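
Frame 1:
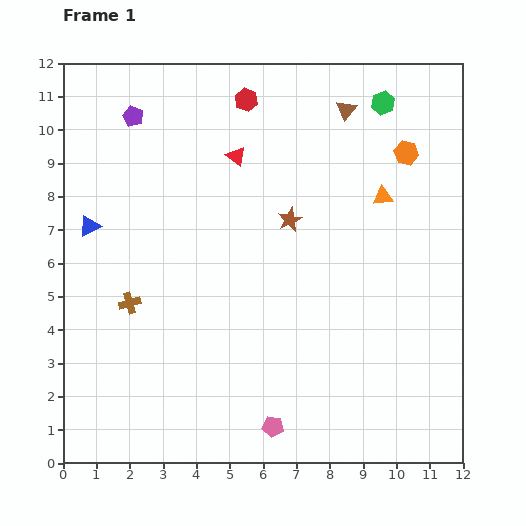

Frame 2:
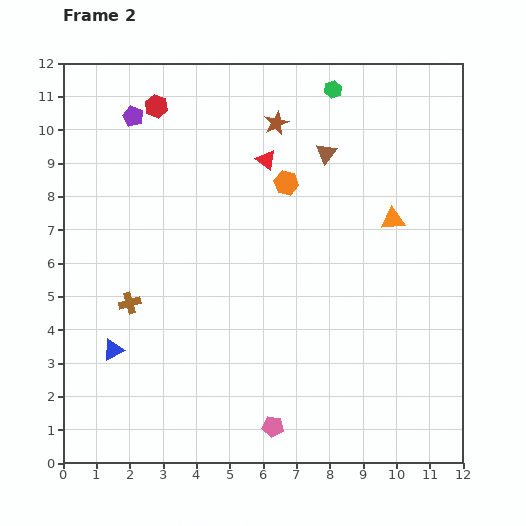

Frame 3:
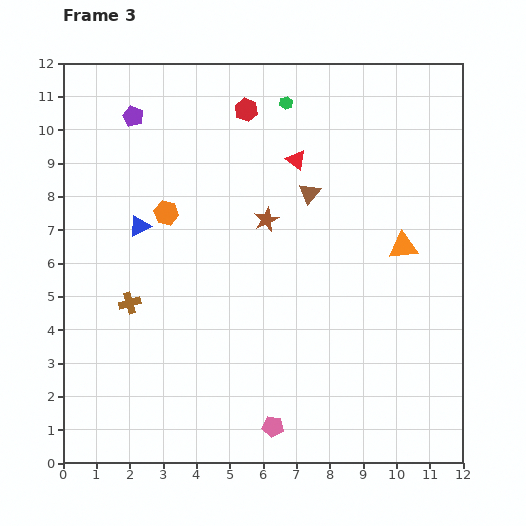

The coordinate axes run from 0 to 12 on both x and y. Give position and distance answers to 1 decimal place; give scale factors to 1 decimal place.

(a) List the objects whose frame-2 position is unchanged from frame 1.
the brown cross, the purple pentagon, the pink pentagon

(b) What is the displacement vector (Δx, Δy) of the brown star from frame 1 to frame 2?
(-0.4, 2.9)

The brown star was at (6.8, 7.3) in frame 1 and (6.4, 10.2) in frame 2.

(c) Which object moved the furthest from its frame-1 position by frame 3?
the orange hexagon

(moved 7.4; next 2.9)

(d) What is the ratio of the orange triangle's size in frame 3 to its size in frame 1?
1.4×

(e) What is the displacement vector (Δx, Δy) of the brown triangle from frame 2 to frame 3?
(-0.5, -1.2)

The brown triangle was at (7.9, 9.3) in frame 2 and (7.4, 8.1) in frame 3.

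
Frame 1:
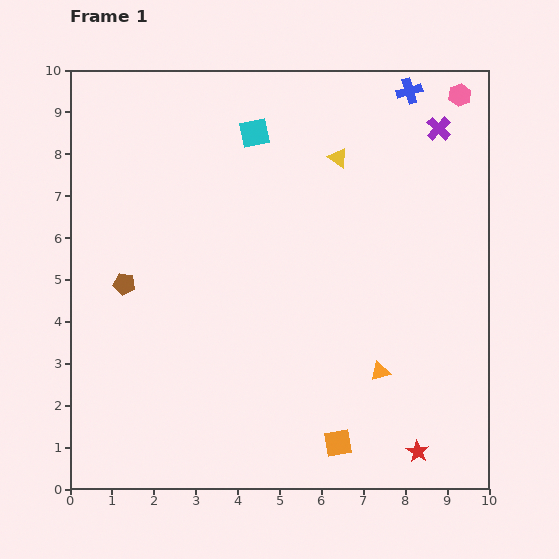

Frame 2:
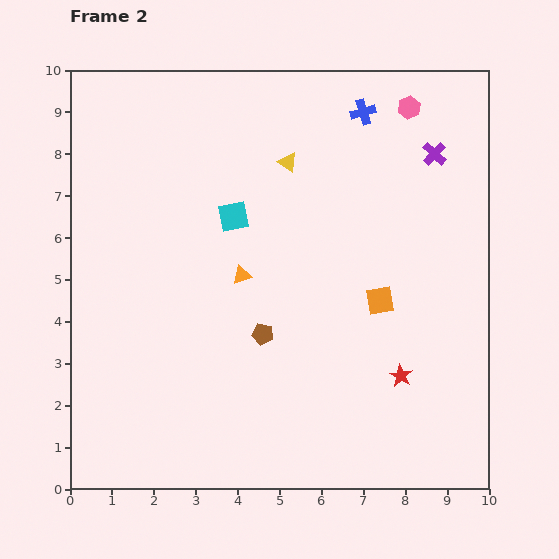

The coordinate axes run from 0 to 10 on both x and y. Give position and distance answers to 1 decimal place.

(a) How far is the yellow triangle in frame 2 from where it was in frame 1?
1.2

The yellow triangle moved from (6.4, 7.9) to (5.2, 7.8), a distance of √(1.2² + 0.1²) ≈ 1.2.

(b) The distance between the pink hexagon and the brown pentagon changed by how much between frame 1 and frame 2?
-2.8

Distance in frame 1: 9.2. Distance in frame 2: 6.4.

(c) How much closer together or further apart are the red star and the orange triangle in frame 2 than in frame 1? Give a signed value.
+2.4

Distance in frame 1: 2.1. Distance in frame 2: 4.5.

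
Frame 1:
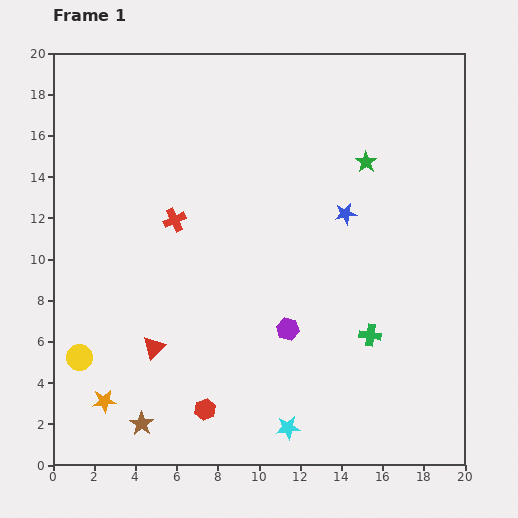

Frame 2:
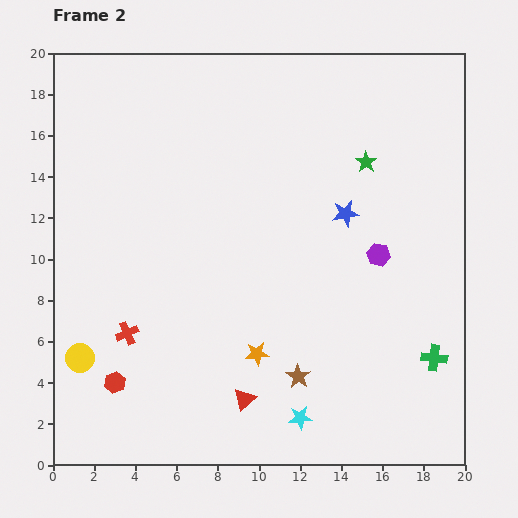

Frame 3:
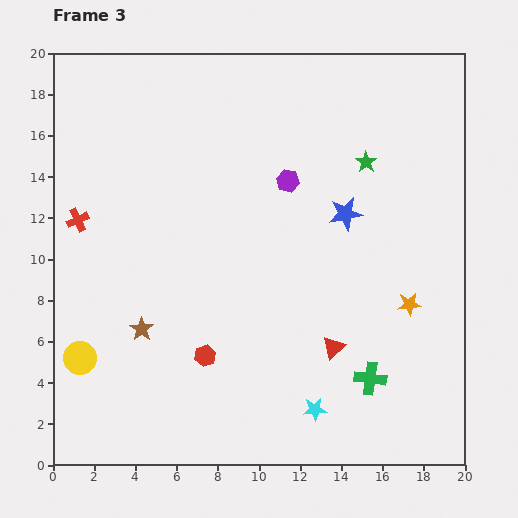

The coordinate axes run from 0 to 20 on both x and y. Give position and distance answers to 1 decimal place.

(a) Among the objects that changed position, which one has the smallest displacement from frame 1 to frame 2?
the cyan star

(moved 0.8)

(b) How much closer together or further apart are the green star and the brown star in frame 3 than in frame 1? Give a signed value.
-3.1

Distance in frame 1: 16.7. Distance in frame 3: 13.6.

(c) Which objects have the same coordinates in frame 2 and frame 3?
the blue star, the yellow circle, the green star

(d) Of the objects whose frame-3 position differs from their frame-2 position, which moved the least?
the cyan star

(moved 0.8)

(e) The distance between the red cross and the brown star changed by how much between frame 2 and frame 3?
-2.5

Distance in frame 2: 8.6. Distance in frame 3: 6.1.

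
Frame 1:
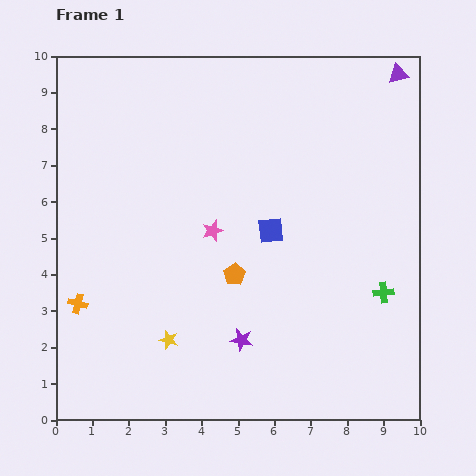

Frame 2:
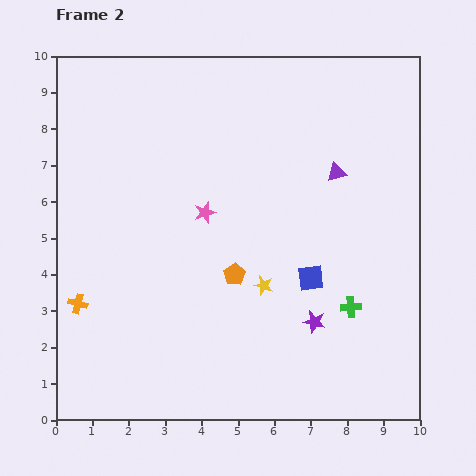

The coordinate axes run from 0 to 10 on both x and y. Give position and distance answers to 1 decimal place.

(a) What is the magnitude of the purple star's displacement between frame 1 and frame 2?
2.1

The purple star moved from (5.1, 2.2) to (7.1, 2.7), a distance of √(2.0² + 0.5²) ≈ 2.1.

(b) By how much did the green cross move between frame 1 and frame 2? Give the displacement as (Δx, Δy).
(-0.9, -0.4)

The green cross was at (9.0, 3.5) in frame 1 and (8.1, 3.1) in frame 2.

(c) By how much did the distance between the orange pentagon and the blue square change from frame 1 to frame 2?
+0.5

Distance in frame 1: 1.6. Distance in frame 2: 2.1.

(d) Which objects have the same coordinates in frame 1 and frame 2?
the orange pentagon, the orange cross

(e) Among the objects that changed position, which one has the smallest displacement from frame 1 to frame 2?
the pink star

(moved 0.5)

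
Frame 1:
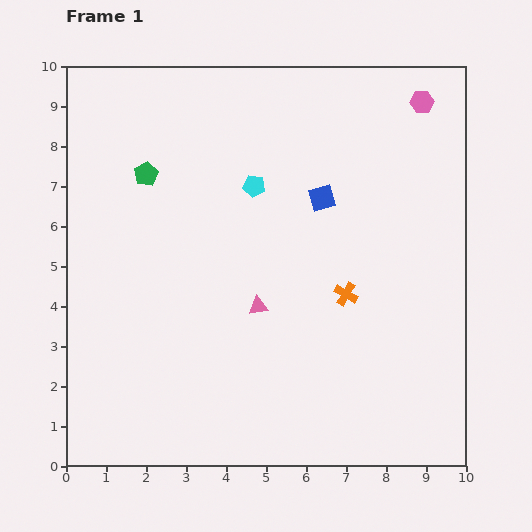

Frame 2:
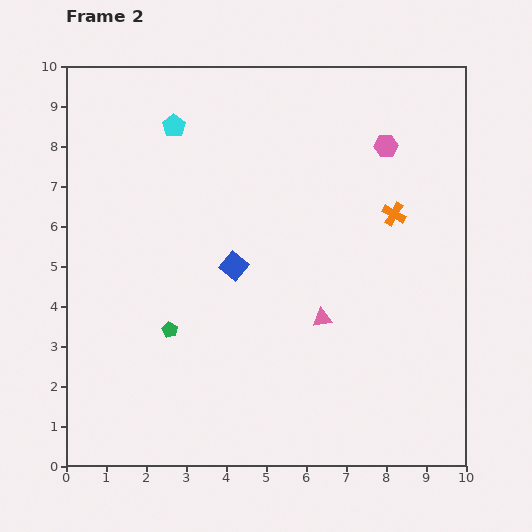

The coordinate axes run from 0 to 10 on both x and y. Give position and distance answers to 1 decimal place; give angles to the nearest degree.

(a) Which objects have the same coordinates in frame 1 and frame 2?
none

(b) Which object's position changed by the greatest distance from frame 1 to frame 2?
the green pentagon

(moved 3.9; next 2.8)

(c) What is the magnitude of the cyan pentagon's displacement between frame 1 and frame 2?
2.5

The cyan pentagon moved from (4.7, 7.0) to (2.7, 8.5), a distance of √(2.0² + 1.5²) ≈ 2.5.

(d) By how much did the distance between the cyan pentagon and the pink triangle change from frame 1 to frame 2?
+3.1

Distance in frame 1: 3.0. Distance in frame 2: 6.1.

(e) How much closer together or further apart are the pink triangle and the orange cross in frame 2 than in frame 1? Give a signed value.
+1.0

Distance in frame 1: 2.2. Distance in frame 2: 3.2.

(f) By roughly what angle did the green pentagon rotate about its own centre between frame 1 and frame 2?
15° counter-clockwise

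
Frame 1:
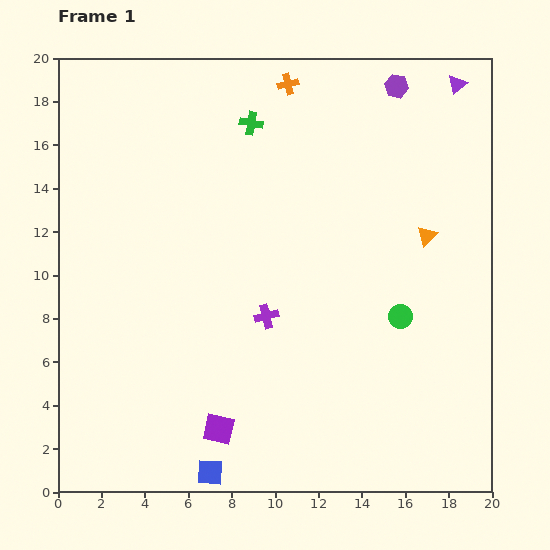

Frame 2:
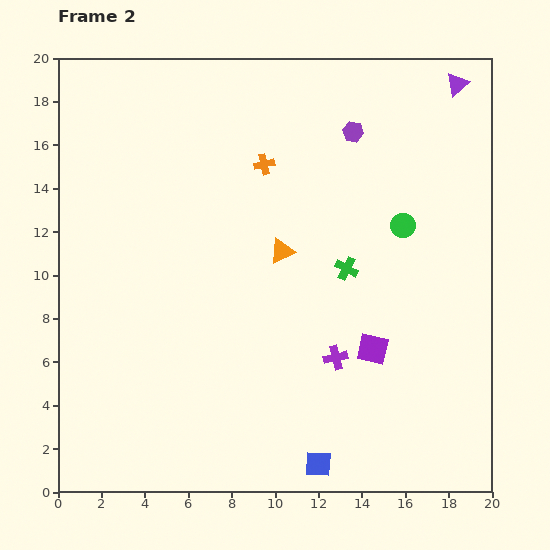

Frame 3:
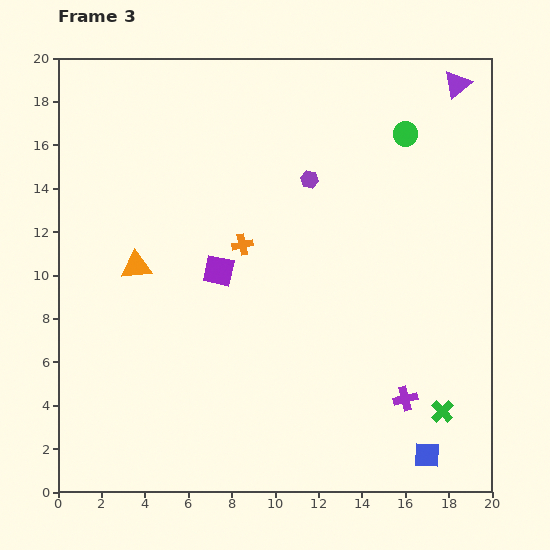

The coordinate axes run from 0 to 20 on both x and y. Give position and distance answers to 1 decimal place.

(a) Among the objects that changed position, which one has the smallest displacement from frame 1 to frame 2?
the purple hexagon

(moved 2.9)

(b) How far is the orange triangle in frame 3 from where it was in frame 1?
13.5

The orange triangle moved from (17.0, 11.8) to (3.6, 10.4), a distance of √(13.4² + 1.4²) ≈ 13.5.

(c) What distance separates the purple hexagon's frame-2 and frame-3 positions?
3.0

The purple hexagon moved from (13.6, 16.6) to (11.6, 14.4), a distance of √(2.0² + 2.2²) ≈ 3.0.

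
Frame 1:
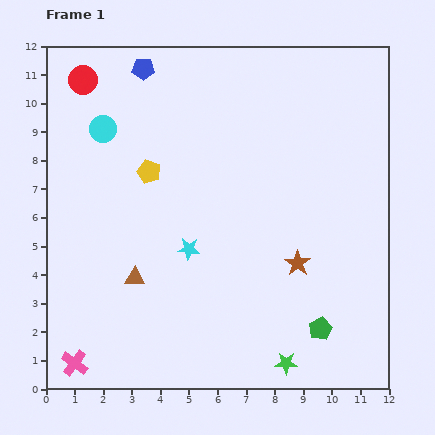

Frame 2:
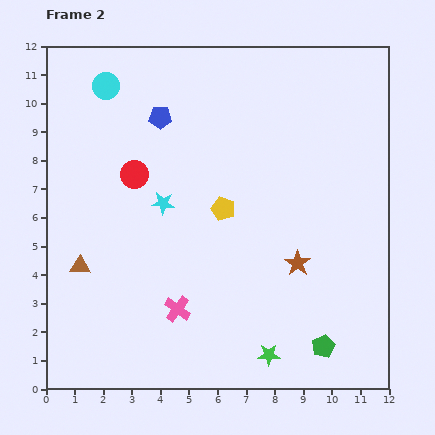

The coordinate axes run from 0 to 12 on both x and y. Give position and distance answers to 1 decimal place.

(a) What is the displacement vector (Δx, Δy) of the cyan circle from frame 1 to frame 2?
(0.1, 1.5)

The cyan circle was at (2.0, 9.1) in frame 1 and (2.1, 10.6) in frame 2.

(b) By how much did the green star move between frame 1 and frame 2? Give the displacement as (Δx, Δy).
(-0.6, 0.3)

The green star was at (8.4, 0.9) in frame 1 and (7.8, 1.2) in frame 2.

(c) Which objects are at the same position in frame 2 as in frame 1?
the brown star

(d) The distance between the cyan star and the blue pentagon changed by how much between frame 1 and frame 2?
-3.5

Distance in frame 1: 6.5. Distance in frame 2: 3.0.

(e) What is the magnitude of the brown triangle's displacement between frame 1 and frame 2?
1.9

The brown triangle moved from (3.1, 3.9) to (1.2, 4.3), a distance of √(1.9² + 0.4²) ≈ 1.9.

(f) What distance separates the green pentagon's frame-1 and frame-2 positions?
0.6

The green pentagon moved from (9.6, 2.1) to (9.7, 1.5), a distance of √(0.1² + 0.6²) ≈ 0.6.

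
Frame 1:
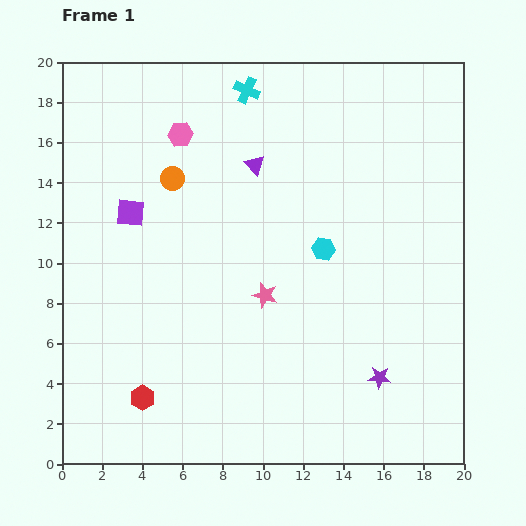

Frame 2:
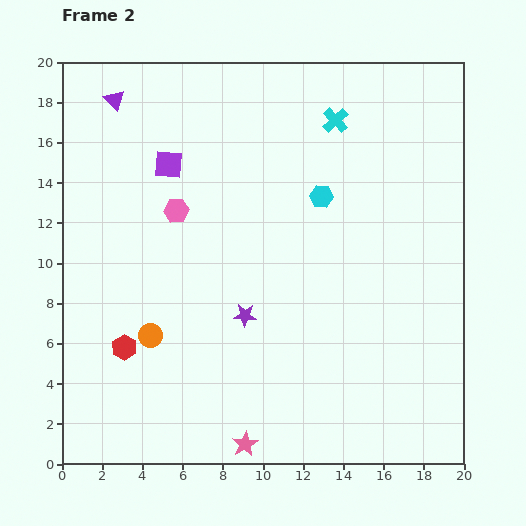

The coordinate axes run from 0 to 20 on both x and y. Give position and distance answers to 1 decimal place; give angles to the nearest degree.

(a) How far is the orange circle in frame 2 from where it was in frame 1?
7.9

The orange circle moved from (5.5, 14.2) to (4.4, 6.4), a distance of √(1.1² + 7.8²) ≈ 7.9.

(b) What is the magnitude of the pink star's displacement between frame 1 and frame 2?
7.5

The pink star moved from (10.1, 8.4) to (9.1, 1.0), a distance of √(1.0² + 7.4²) ≈ 7.5.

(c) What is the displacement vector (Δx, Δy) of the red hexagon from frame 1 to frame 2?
(-0.9, 2.5)

The red hexagon was at (4.0, 3.3) in frame 1 and (3.1, 5.8) in frame 2.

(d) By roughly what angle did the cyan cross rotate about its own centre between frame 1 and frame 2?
23° clockwise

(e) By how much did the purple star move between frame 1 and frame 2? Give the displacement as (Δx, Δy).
(-6.7, 3.1)

The purple star was at (15.8, 4.3) in frame 1 and (9.1, 7.4) in frame 2.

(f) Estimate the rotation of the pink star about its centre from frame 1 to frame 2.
26° clockwise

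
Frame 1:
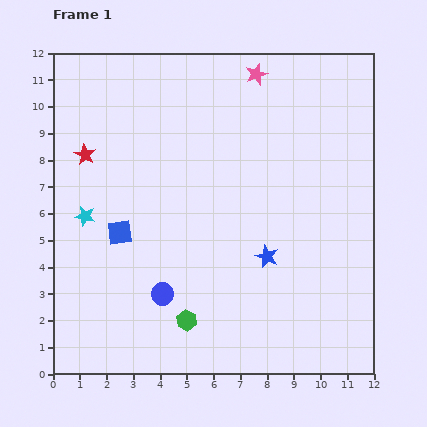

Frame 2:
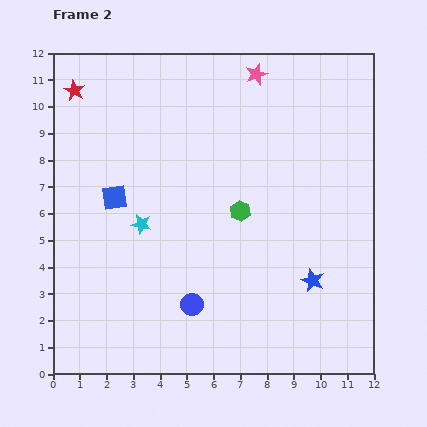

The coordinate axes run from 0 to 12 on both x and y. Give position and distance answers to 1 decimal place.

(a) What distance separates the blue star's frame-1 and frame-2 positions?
1.9

The blue star moved from (8.0, 4.4) to (9.7, 3.5), a distance of √(1.7² + 0.9²) ≈ 1.9.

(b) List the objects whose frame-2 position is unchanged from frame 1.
the pink star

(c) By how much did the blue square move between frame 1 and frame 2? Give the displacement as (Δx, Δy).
(-0.2, 1.3)

The blue square was at (2.5, 5.3) in frame 1 and (2.3, 6.6) in frame 2.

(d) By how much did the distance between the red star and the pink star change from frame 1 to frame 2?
-0.3

Distance in frame 1: 7.1. Distance in frame 2: 6.8.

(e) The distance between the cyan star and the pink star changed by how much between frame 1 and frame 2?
-1.2

Distance in frame 1: 8.3. Distance in frame 2: 7.1.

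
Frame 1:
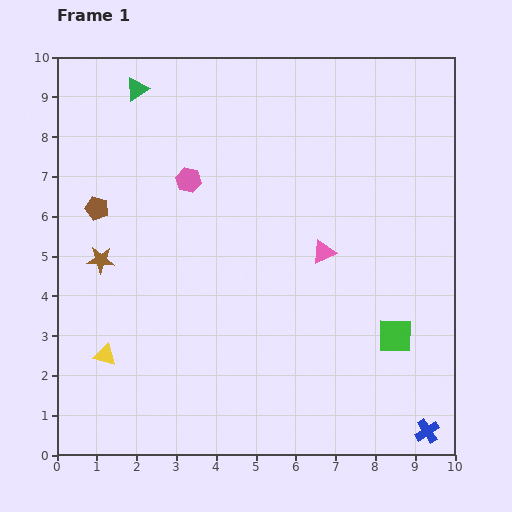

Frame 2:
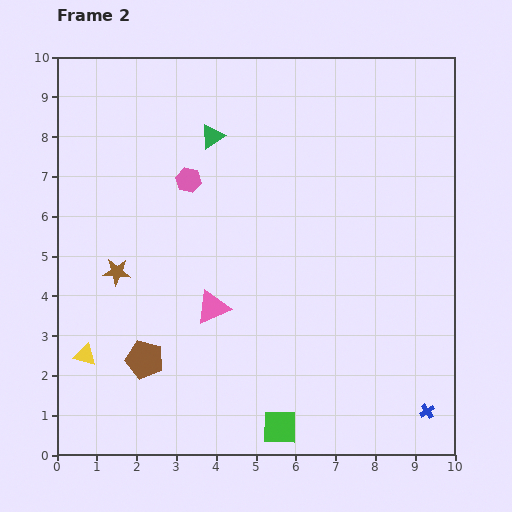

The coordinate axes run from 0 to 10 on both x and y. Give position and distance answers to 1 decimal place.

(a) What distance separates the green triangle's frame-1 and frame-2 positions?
2.2

The green triangle moved from (2.0, 9.2) to (3.9, 8.0), a distance of √(1.9² + 1.2²) ≈ 2.2.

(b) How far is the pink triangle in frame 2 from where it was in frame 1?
3.1

The pink triangle moved from (6.7, 5.1) to (3.9, 3.7), a distance of √(2.8² + 1.4²) ≈ 3.1.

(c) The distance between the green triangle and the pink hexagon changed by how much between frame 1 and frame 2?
-1.3

Distance in frame 1: 2.6. Distance in frame 2: 1.3.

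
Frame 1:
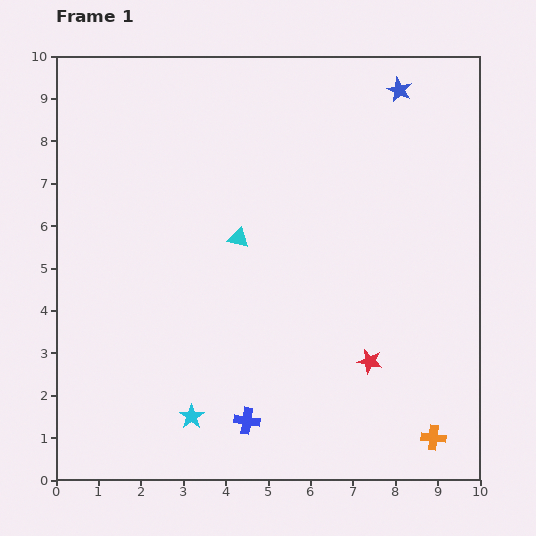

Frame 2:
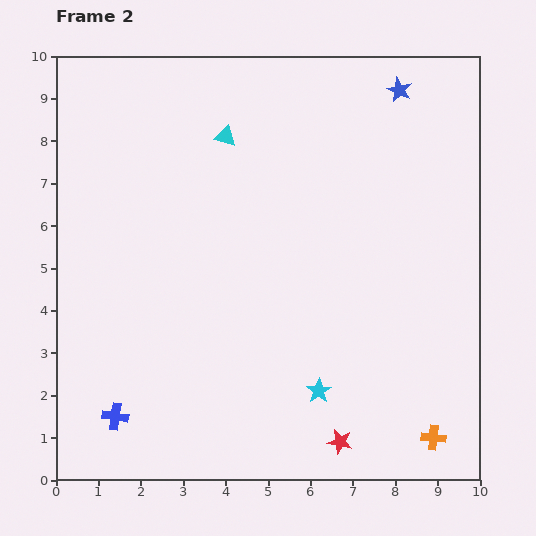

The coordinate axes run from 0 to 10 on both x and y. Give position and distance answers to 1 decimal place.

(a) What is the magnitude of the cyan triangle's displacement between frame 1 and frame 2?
2.4

The cyan triangle moved from (4.3, 5.7) to (4.0, 8.1), a distance of √(0.3² + 2.4²) ≈ 2.4.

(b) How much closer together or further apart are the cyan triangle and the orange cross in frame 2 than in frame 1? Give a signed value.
+2.0

Distance in frame 1: 6.6. Distance in frame 2: 8.6.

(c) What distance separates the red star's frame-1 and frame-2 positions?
2.0

The red star moved from (7.4, 2.8) to (6.7, 0.9), a distance of √(0.7² + 1.9²) ≈ 2.0.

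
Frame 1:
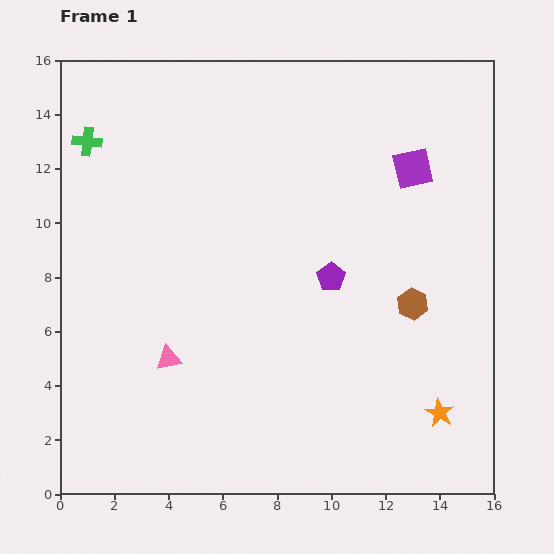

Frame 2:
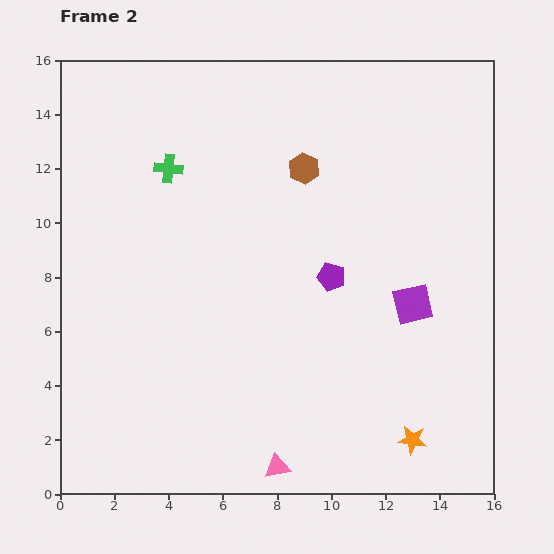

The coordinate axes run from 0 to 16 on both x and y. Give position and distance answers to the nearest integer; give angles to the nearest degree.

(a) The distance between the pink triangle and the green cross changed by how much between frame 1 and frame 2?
+3

Distance in frame 1: 9. Distance in frame 2: 12.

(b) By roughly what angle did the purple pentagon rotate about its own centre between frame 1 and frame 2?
22° counter-clockwise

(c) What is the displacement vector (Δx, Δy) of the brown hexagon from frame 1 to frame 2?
(-4, 5)

The brown hexagon was at (13, 7) in frame 1 and (9, 12) in frame 2.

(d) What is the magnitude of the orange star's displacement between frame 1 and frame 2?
1

The orange star moved from (14, 3) to (13, 2), a distance of √(1² + 1²) ≈ 1.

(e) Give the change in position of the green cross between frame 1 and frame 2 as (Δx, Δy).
(3, -1)

The green cross was at (1, 13) in frame 1 and (4, 12) in frame 2.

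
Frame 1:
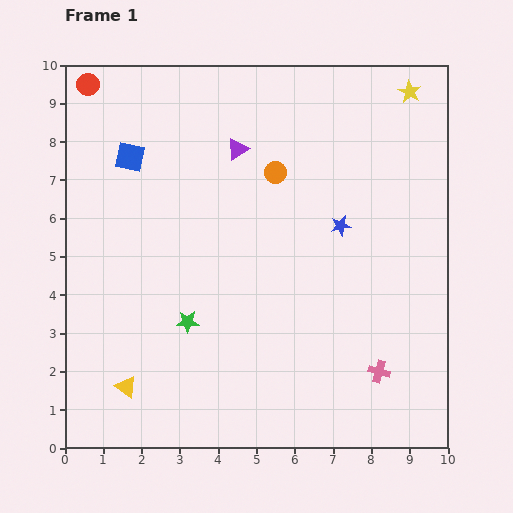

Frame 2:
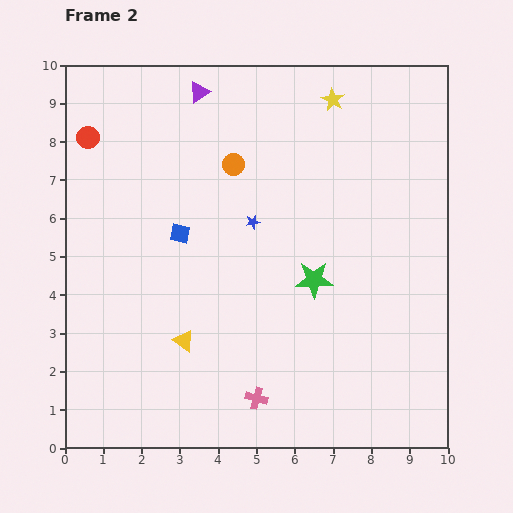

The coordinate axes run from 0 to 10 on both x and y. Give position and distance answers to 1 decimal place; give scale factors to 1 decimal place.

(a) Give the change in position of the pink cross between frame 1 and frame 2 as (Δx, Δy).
(-3.2, -0.7)

The pink cross was at (8.2, 2.0) in frame 1 and (5.0, 1.3) in frame 2.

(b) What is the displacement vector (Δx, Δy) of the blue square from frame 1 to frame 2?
(1.3, -2.0)

The blue square was at (1.7, 7.6) in frame 1 and (3.0, 5.6) in frame 2.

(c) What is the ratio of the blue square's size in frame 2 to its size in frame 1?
0.7×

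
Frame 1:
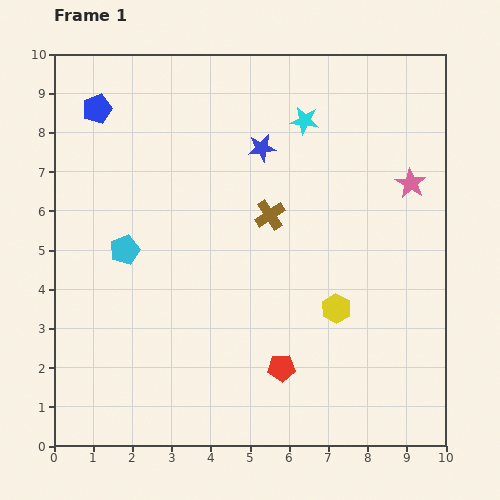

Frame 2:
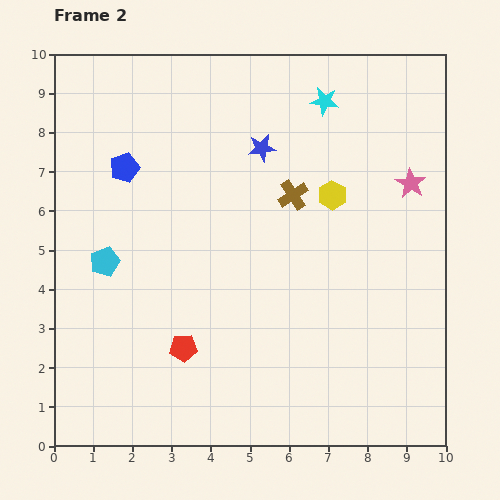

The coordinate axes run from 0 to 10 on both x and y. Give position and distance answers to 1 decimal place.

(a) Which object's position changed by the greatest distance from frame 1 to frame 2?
the yellow hexagon

(moved 2.9; next 2.5)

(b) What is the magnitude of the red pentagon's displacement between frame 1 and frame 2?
2.5

The red pentagon moved from (5.8, 2.0) to (3.3, 2.5), a distance of √(2.5² + 0.5²) ≈ 2.5.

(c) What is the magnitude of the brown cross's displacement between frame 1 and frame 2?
0.8

The brown cross moved from (5.5, 5.9) to (6.1, 6.4), a distance of √(0.6² + 0.5²) ≈ 0.8.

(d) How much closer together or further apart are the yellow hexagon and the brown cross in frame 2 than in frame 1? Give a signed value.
-1.9

Distance in frame 1: 2.9. Distance in frame 2: 1.0.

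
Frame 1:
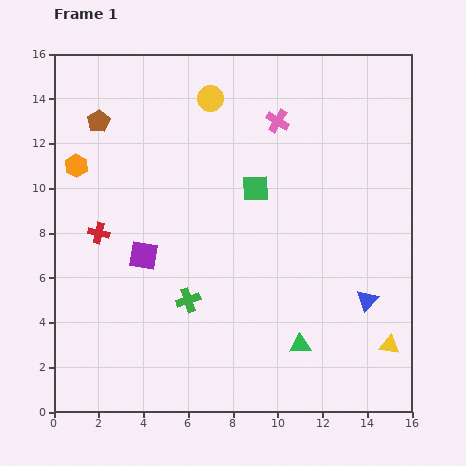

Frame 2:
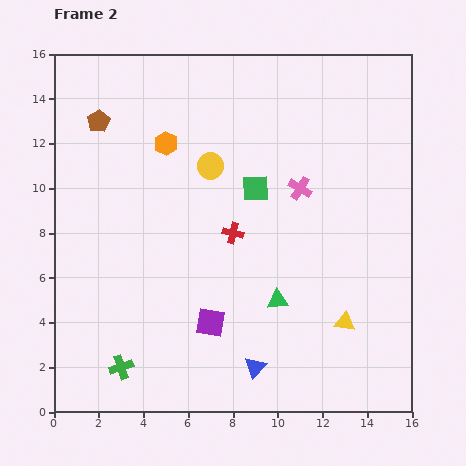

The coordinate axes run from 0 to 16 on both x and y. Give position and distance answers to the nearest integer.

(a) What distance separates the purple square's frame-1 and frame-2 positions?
4

The purple square moved from (4, 7) to (7, 4), a distance of √(3² + 3²) ≈ 4.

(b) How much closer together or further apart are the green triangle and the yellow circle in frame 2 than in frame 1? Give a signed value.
-5

Distance in frame 1: 12. Distance in frame 2: 7.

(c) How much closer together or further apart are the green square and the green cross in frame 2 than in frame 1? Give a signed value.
+4

Distance in frame 1: 6. Distance in frame 2: 10.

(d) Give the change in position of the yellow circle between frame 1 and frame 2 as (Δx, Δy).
(0, -3)

The yellow circle was at (7, 14) in frame 1 and (7, 11) in frame 2.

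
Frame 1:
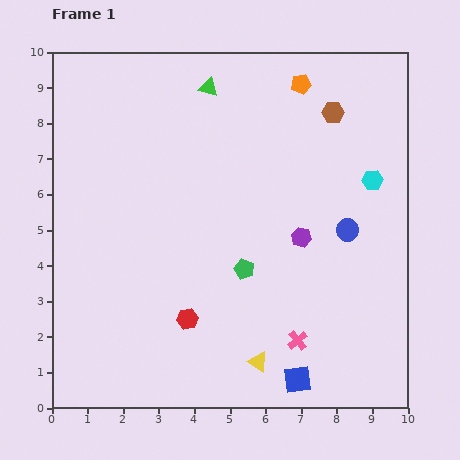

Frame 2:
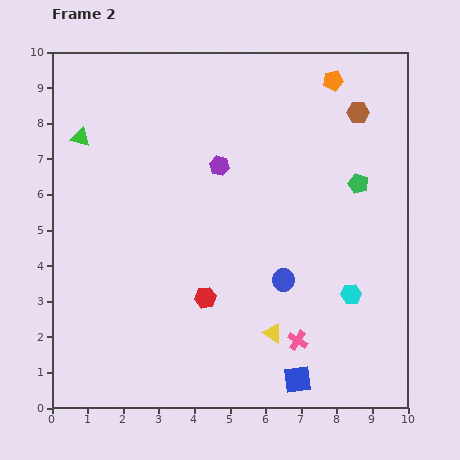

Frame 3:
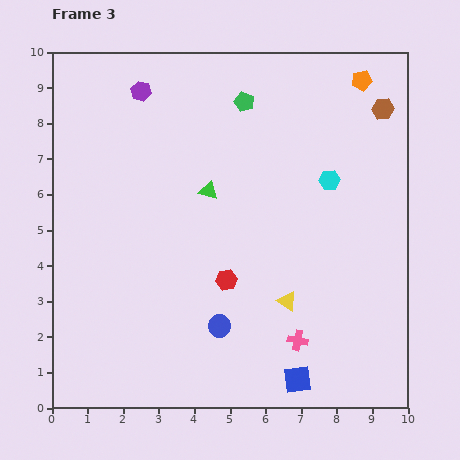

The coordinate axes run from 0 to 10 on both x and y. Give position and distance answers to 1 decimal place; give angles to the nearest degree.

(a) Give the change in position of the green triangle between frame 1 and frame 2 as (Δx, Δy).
(-3.6, -1.4)

The green triangle was at (4.4, 9.0) in frame 1 and (0.8, 7.6) in frame 2.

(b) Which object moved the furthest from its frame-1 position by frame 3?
the purple hexagon

(moved 6.1; next 4.7)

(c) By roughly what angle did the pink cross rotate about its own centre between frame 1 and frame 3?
40° counter-clockwise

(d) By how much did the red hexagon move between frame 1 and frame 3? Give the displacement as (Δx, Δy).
(1.1, 1.1)

The red hexagon was at (3.8, 2.5) in frame 1 and (4.9, 3.6) in frame 3.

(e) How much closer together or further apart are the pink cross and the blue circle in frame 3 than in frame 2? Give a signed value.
+0.5

Distance in frame 2: 1.7. Distance in frame 3: 2.2.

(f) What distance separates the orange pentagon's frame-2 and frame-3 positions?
0.8

The orange pentagon moved from (7.9, 9.2) to (8.7, 9.2), a distance of √(0.8² + 0.0²) ≈ 0.8.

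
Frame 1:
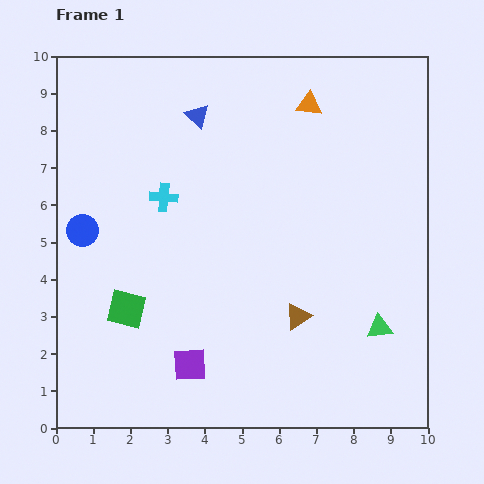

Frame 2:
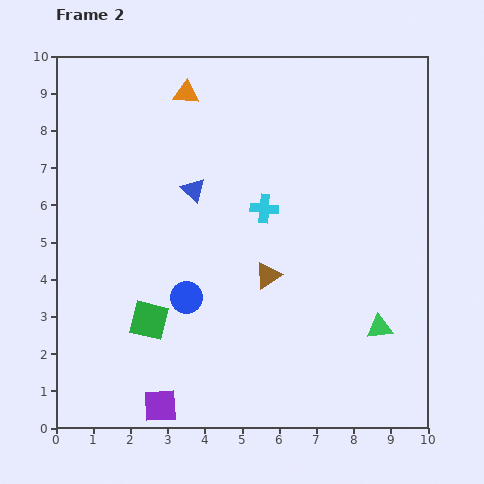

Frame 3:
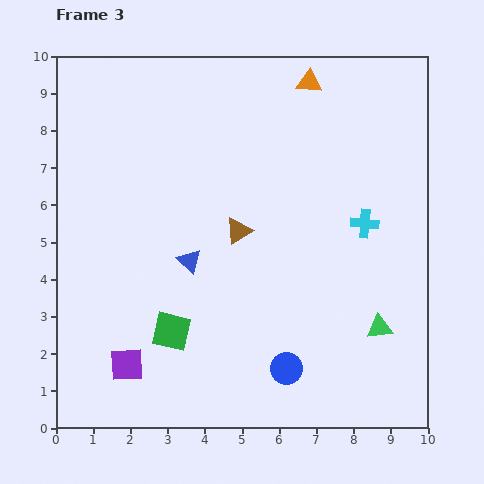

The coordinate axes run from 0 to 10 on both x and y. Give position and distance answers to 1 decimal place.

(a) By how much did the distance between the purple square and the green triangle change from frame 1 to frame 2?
+1.1

Distance in frame 1: 5.2. Distance in frame 2: 6.3.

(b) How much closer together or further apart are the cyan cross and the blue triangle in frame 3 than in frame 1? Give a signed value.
+2.4

Distance in frame 1: 2.4. Distance in frame 3: 4.8.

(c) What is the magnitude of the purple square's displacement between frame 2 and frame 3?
1.4

The purple square moved from (2.8, 0.6) to (1.9, 1.7), a distance of √(0.9² + 1.1²) ≈ 1.4.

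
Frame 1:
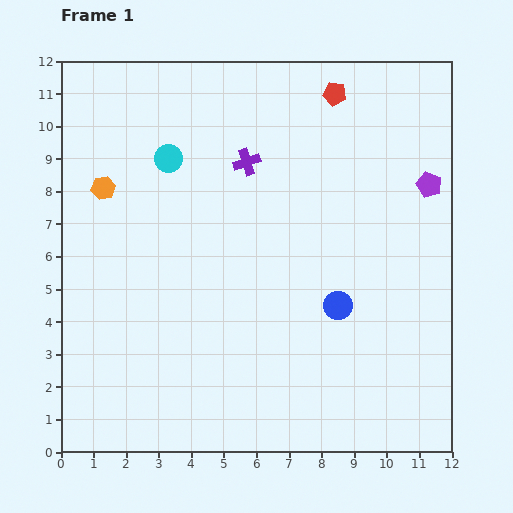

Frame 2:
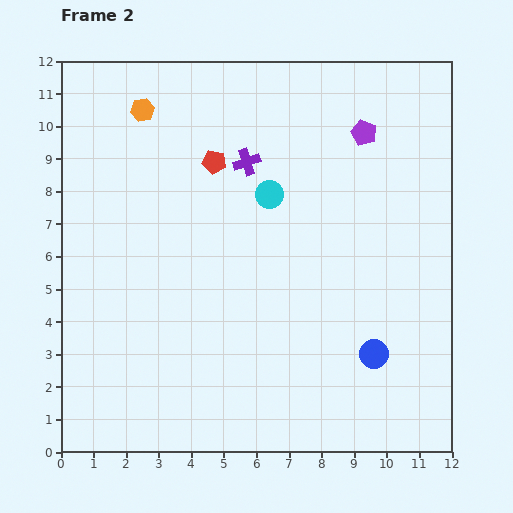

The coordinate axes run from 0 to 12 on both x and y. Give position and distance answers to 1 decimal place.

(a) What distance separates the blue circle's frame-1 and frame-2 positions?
1.9

The blue circle moved from (8.5, 4.5) to (9.6, 3.0), a distance of √(1.1² + 1.5²) ≈ 1.9.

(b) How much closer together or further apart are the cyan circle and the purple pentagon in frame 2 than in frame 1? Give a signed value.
-4.5

Distance in frame 1: 8.0. Distance in frame 2: 3.5.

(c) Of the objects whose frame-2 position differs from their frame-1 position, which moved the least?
the blue circle

(moved 1.9)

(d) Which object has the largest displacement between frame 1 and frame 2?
the red pentagon

(moved 4.3; next 3.3)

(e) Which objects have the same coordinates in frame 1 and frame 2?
the purple cross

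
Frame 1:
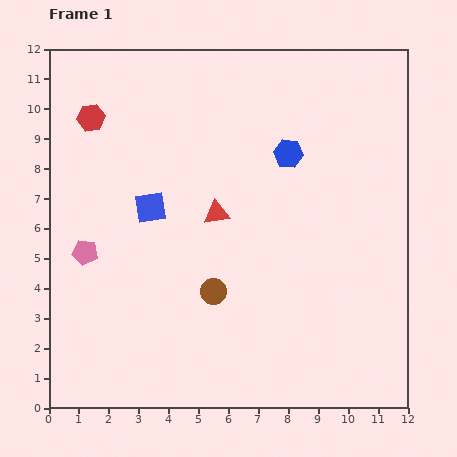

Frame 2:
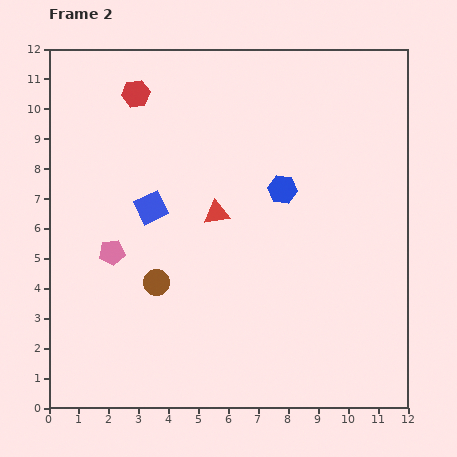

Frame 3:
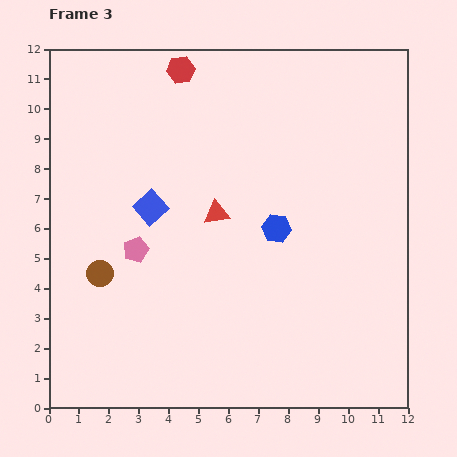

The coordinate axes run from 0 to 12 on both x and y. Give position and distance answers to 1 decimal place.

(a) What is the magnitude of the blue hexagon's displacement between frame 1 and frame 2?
1.2

The blue hexagon moved from (8.0, 8.5) to (7.8, 7.3), a distance of √(0.2² + 1.2²) ≈ 1.2.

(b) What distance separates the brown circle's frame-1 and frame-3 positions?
3.8

The brown circle moved from (5.5, 3.9) to (1.7, 4.5), a distance of √(3.8² + 0.6²) ≈ 3.8.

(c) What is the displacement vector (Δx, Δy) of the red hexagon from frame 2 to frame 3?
(1.5, 0.8)

The red hexagon was at (2.9, 10.5) in frame 2 and (4.4, 11.3) in frame 3.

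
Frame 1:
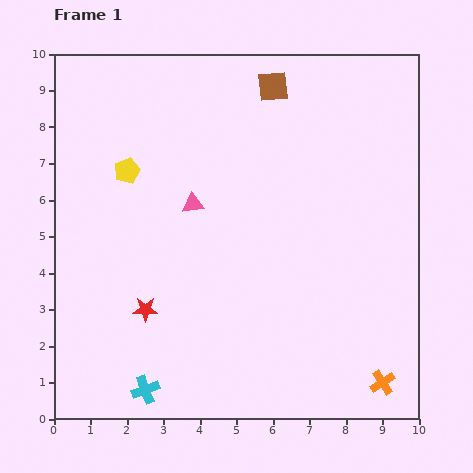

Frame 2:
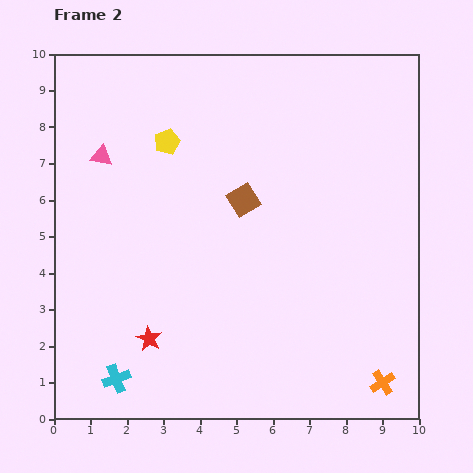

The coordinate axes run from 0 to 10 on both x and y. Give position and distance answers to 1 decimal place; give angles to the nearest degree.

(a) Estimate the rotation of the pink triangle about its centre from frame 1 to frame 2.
16° clockwise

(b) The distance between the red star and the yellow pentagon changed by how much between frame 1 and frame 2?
+1.6

Distance in frame 1: 3.8. Distance in frame 2: 5.4.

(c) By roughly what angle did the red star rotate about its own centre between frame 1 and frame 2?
29° clockwise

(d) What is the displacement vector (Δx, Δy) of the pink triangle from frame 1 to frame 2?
(-2.5, 1.3)

The pink triangle was at (3.8, 5.9) in frame 1 and (1.3, 7.2) in frame 2.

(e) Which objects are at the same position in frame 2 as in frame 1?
the orange cross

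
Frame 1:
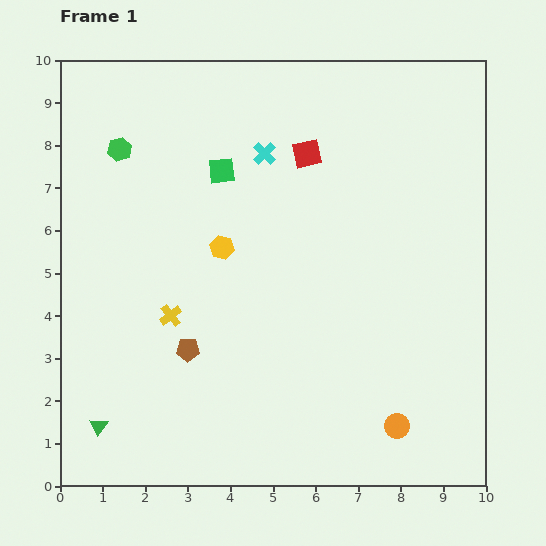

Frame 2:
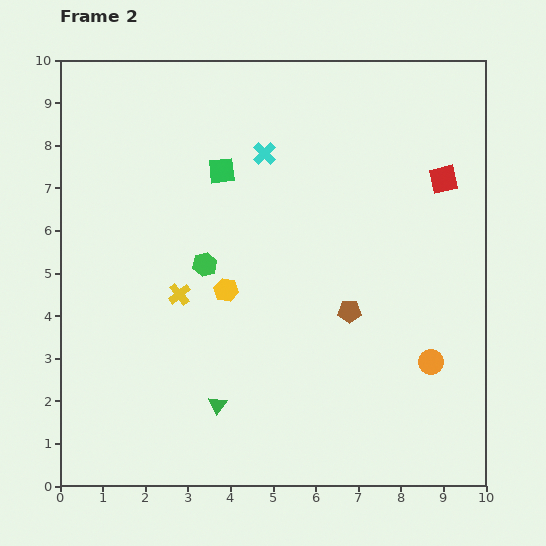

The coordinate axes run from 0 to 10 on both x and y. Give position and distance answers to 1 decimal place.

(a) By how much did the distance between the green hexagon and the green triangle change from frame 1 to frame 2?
-3.2

Distance in frame 1: 6.5. Distance in frame 2: 3.3.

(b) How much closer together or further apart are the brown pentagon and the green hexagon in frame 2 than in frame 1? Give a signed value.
-1.4

Distance in frame 1: 5.0. Distance in frame 2: 3.6.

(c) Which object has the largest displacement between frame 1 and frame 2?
the brown pentagon

(moved 3.9; next 3.4)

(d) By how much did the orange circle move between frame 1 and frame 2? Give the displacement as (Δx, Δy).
(0.8, 1.5)

The orange circle was at (7.9, 1.4) in frame 1 and (8.7, 2.9) in frame 2.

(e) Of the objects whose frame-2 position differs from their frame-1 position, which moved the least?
the yellow cross

(moved 0.5)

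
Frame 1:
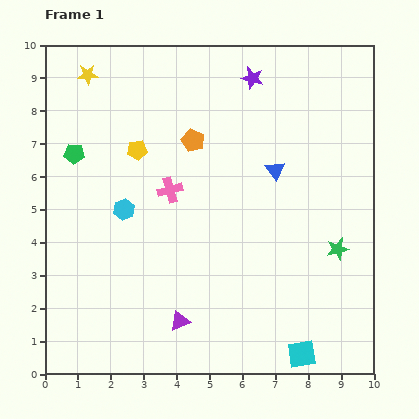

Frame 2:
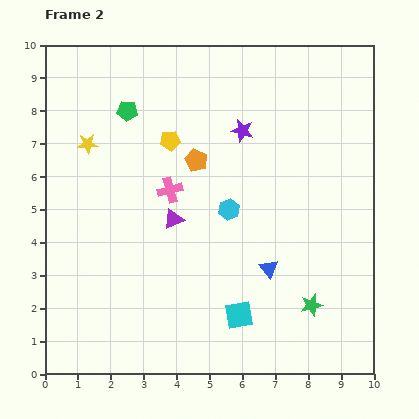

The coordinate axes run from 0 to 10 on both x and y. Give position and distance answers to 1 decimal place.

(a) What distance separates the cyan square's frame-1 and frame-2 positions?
2.2

The cyan square moved from (7.8, 0.6) to (5.9, 1.8), a distance of √(1.9² + 1.2²) ≈ 2.2.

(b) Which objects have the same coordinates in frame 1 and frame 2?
the pink cross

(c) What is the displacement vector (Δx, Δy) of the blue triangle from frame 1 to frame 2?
(-0.2, -3.0)

The blue triangle was at (7.0, 6.2) in frame 1 and (6.8, 3.2) in frame 2.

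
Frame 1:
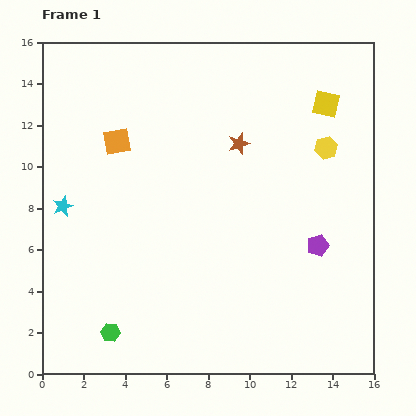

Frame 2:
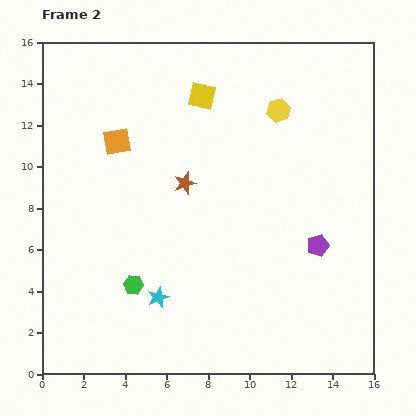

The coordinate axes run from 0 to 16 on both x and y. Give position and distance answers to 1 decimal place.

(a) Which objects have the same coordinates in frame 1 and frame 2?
the orange square, the purple pentagon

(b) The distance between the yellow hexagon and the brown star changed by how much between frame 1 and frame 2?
+1.5

Distance in frame 1: 4.2. Distance in frame 2: 5.7.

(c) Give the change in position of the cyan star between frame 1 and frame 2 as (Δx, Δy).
(4.6, -4.4)

The cyan star was at (1.0, 8.1) in frame 1 and (5.6, 3.7) in frame 2.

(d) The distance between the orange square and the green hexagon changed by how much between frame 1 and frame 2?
-2.3

Distance in frame 1: 9.2. Distance in frame 2: 6.9.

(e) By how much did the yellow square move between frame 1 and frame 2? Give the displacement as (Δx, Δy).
(-6.0, 0.4)

The yellow square was at (13.7, 13.0) in frame 1 and (7.7, 13.4) in frame 2.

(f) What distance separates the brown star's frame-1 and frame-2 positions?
3.2

The brown star moved from (9.5, 11.1) to (6.9, 9.2), a distance of √(2.6² + 1.9²) ≈ 3.2.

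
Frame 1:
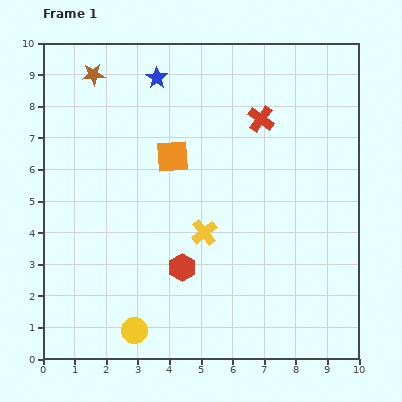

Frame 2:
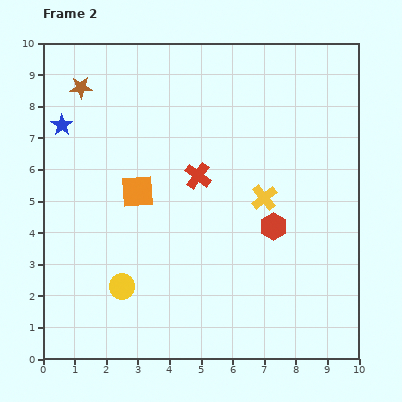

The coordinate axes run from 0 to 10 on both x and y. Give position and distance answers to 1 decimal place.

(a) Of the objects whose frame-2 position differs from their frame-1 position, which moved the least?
the brown star

(moved 0.6)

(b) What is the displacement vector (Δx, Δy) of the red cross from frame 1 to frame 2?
(-2.0, -1.8)

The red cross was at (6.9, 7.6) in frame 1 and (4.9, 5.8) in frame 2.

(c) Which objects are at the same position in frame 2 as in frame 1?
none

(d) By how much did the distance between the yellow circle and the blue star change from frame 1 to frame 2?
-2.6

Distance in frame 1: 8.0. Distance in frame 2: 5.4.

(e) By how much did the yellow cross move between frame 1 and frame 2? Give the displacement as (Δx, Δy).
(1.9, 1.1)

The yellow cross was at (5.1, 4.0) in frame 1 and (7.0, 5.1) in frame 2.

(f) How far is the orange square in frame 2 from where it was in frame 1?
1.6

The orange square moved from (4.1, 6.4) to (3.0, 5.3), a distance of √(1.1² + 1.1²) ≈ 1.6.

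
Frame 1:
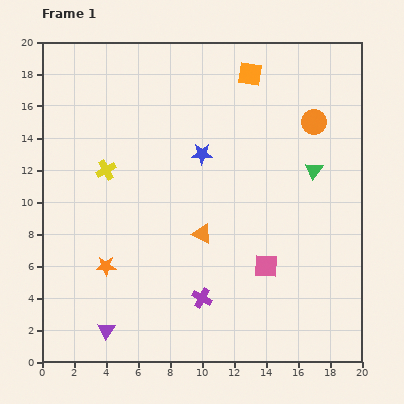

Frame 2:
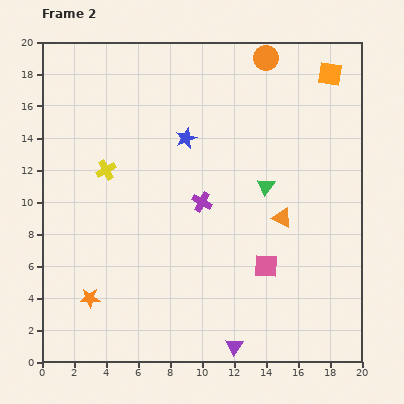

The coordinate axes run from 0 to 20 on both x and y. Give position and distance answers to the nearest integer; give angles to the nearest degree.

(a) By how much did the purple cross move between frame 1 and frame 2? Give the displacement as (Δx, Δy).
(0, 6)

The purple cross was at (10, 4) in frame 1 and (10, 10) in frame 2.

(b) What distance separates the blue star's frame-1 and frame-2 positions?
1

The blue star moved from (10, 13) to (9, 14), a distance of √(1² + 1²) ≈ 1.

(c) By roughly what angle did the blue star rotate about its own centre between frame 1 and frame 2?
22° counter-clockwise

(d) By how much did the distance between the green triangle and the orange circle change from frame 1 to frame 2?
+5

Distance in frame 1: 3. Distance in frame 2: 8.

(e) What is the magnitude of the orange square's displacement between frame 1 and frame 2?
5

The orange square moved from (13, 18) to (18, 18), a distance of √(5² + 0²) ≈ 5.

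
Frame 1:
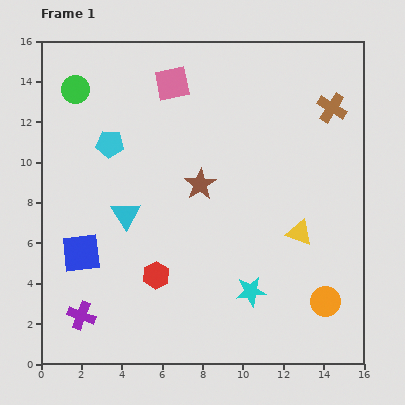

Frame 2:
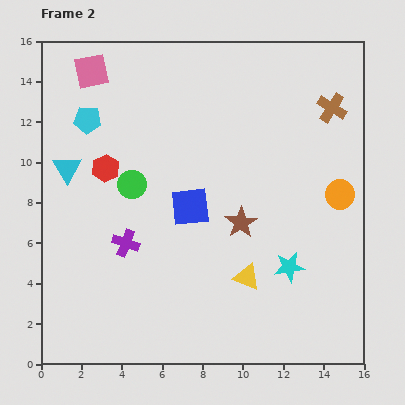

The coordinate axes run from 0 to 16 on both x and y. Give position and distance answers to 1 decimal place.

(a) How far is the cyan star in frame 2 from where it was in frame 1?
2.2

The cyan star moved from (10.4, 3.6) to (12.3, 4.8), a distance of √(1.9² + 1.2²) ≈ 2.2.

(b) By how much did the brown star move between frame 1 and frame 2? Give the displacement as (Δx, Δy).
(2.0, -1.9)

The brown star was at (7.9, 8.9) in frame 1 and (9.9, 7.0) in frame 2.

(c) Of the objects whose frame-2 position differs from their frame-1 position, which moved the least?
the cyan pentagon

(moved 1.6)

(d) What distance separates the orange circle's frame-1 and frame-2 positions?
5.3

The orange circle moved from (14.1, 3.1) to (14.8, 8.4), a distance of √(0.7² + 5.3²) ≈ 5.3.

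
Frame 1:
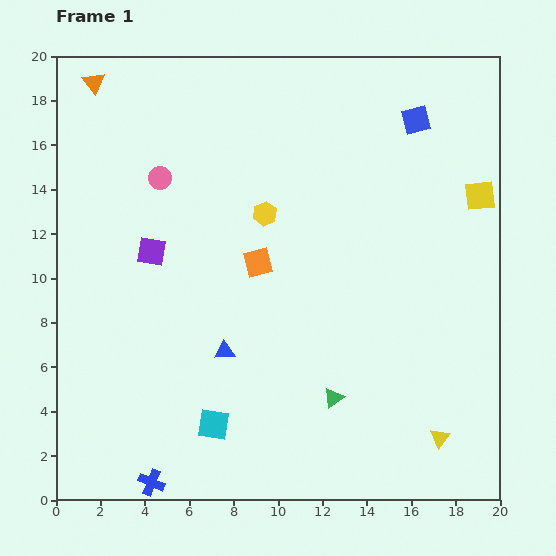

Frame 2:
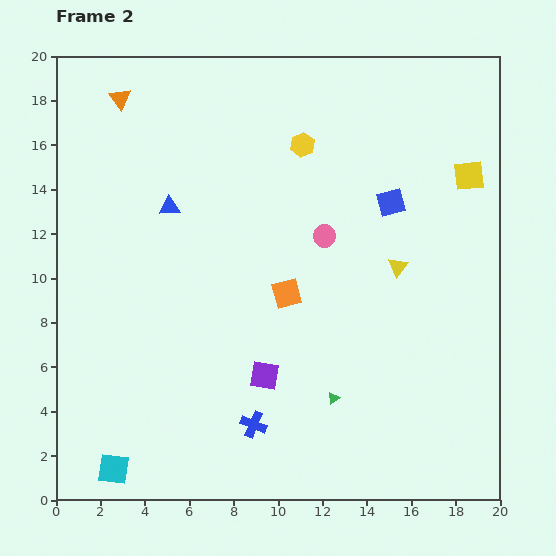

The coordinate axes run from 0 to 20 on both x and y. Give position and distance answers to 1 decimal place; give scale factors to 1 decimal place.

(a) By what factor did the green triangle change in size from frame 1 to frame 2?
0.6×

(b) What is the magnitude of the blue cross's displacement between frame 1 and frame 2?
5.3

The blue cross moved from (4.3, 0.8) to (8.9, 3.4), a distance of √(4.6² + 2.6²) ≈ 5.3.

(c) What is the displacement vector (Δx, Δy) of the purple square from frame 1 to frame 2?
(5.1, -5.6)

The purple square was at (4.3, 11.2) in frame 1 and (9.4, 5.6) in frame 2.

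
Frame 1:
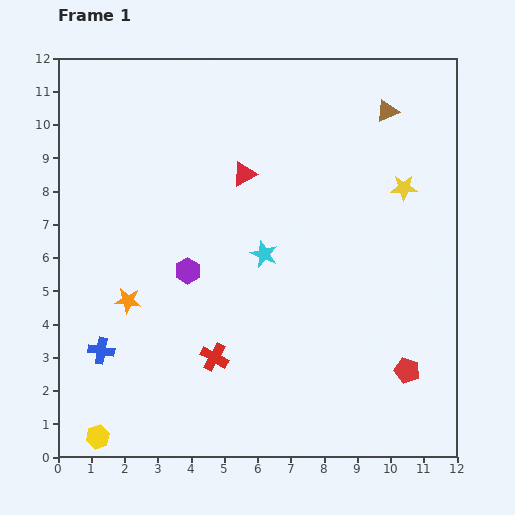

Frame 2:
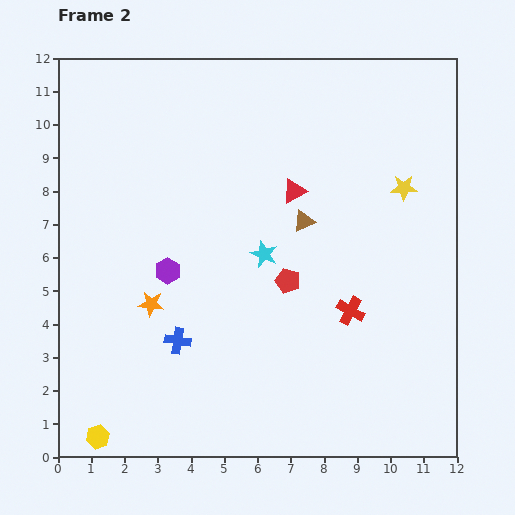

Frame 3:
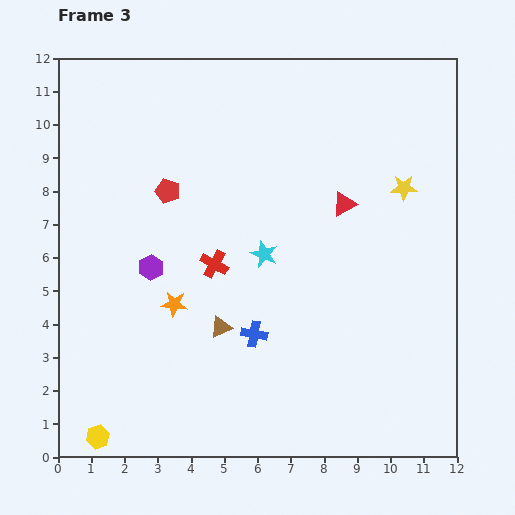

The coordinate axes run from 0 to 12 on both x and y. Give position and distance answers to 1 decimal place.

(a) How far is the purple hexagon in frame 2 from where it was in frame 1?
0.6

The purple hexagon moved from (3.9, 5.6) to (3.3, 5.6), a distance of √(0.6² + 0.0²) ≈ 0.6.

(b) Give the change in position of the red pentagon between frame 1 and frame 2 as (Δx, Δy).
(-3.6, 2.7)

The red pentagon was at (10.5, 2.6) in frame 1 and (6.9, 5.3) in frame 2.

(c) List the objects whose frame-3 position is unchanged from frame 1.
the yellow star, the cyan star, the yellow hexagon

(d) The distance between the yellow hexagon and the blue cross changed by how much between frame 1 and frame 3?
+3.0

Distance in frame 1: 2.6. Distance in frame 3: 5.6.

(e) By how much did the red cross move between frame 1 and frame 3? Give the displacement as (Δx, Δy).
(0.0, 2.8)

The red cross was at (4.7, 3.0) in frame 1 and (4.7, 5.8) in frame 3.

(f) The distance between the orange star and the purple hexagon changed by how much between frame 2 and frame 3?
+0.2

Distance in frame 2: 1.1. Distance in frame 3: 1.3.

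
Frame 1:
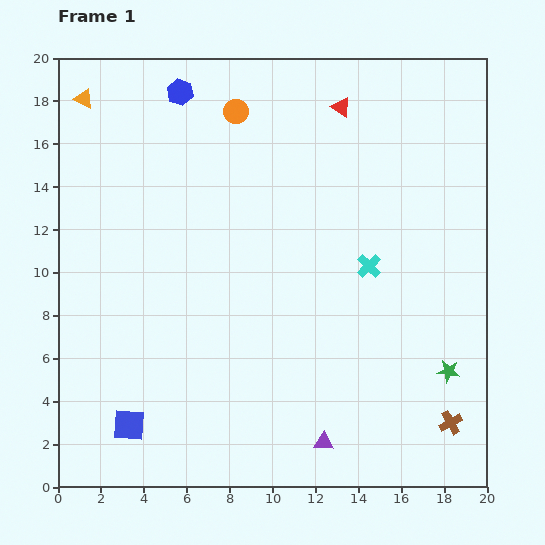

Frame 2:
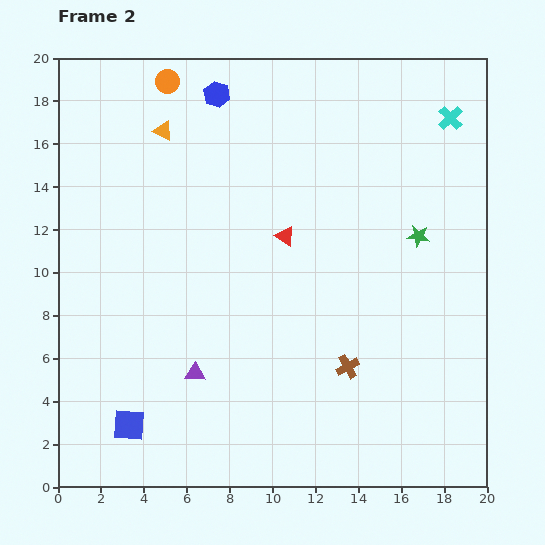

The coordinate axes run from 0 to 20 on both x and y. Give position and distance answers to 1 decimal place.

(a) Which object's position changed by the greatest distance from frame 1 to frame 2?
the cyan cross

(moved 7.9; next 6.8)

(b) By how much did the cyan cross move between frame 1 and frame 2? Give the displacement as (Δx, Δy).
(3.8, 6.9)

The cyan cross was at (14.5, 10.3) in frame 1 and (18.3, 17.2) in frame 2.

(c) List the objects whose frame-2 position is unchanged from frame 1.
the blue square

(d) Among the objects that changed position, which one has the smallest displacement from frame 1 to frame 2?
the blue hexagon

(moved 1.7)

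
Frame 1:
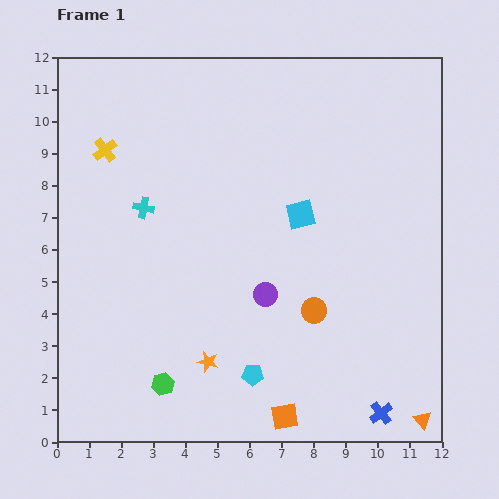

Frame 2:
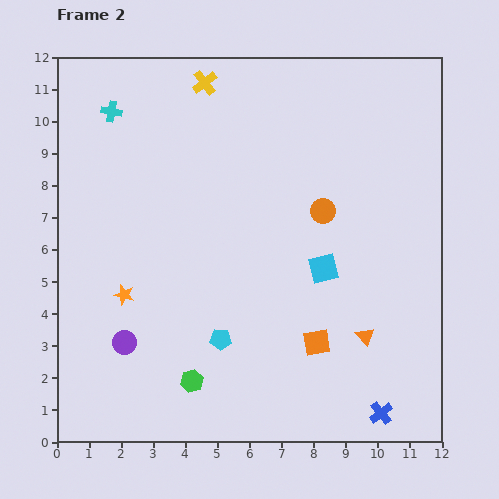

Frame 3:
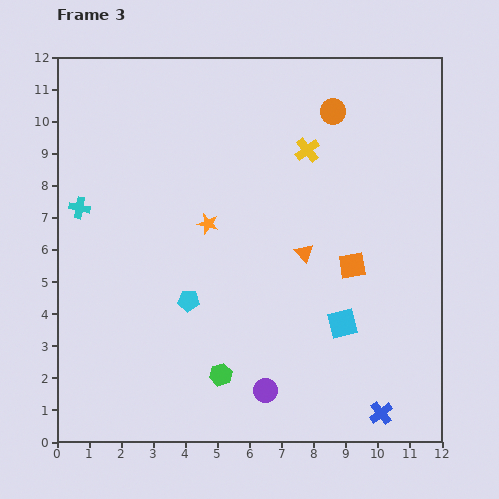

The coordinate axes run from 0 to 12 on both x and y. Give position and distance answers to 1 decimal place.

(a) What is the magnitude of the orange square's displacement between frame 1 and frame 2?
2.5

The orange square moved from (7.1, 0.8) to (8.1, 3.1), a distance of √(1.0² + 2.3²) ≈ 2.5.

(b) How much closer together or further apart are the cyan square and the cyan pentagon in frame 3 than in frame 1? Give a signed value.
-0.3

Distance in frame 1: 5.2. Distance in frame 3: 4.9.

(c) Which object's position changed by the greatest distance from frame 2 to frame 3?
the purple circle

(moved 4.6; next 3.8)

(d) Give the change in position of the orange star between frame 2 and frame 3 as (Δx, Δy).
(2.6, 2.2)

The orange star was at (2.1, 4.6) in frame 2 and (4.7, 6.8) in frame 3.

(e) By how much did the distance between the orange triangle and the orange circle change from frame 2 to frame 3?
+0.4

Distance in frame 2: 4.1. Distance in frame 3: 4.5.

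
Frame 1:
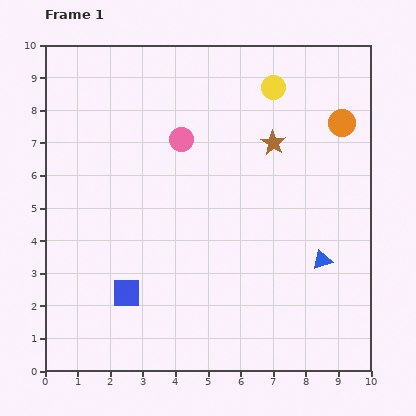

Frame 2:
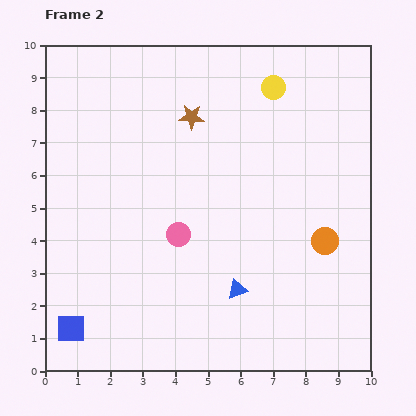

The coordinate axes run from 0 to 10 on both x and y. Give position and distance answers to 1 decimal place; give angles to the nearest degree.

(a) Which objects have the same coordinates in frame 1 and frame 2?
the yellow circle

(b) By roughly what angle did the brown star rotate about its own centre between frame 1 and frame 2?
30° counter-clockwise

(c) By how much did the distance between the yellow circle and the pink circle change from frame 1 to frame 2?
+2.2

Distance in frame 1: 3.2. Distance in frame 2: 5.4.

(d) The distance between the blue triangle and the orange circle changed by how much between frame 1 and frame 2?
-1.1

Distance in frame 1: 4.2. Distance in frame 2: 3.1.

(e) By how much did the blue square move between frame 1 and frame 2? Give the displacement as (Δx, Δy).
(-1.7, -1.1)

The blue square was at (2.5, 2.4) in frame 1 and (0.8, 1.3) in frame 2.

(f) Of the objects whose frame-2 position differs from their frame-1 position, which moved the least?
the blue square

(moved 2.0)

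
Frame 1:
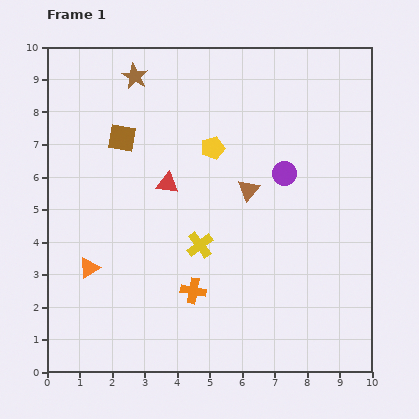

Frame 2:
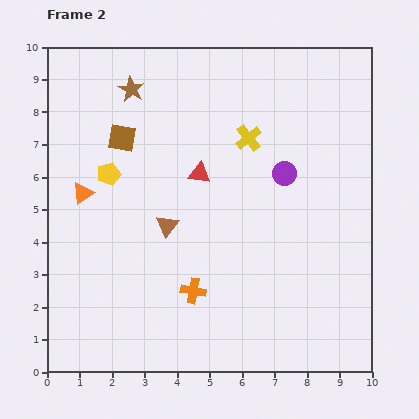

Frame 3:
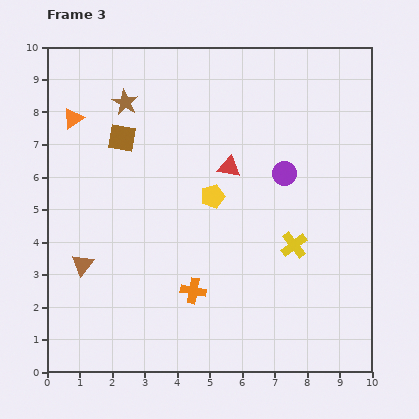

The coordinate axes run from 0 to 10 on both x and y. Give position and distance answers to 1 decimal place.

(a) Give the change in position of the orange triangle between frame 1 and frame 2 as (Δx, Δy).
(-0.2, 2.3)

The orange triangle was at (1.3, 3.2) in frame 1 and (1.1, 5.5) in frame 2.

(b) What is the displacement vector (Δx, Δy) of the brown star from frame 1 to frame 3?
(-0.3, -0.8)

The brown star was at (2.7, 9.1) in frame 1 and (2.4, 8.3) in frame 3.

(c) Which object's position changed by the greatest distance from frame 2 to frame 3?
the yellow cross

(moved 3.6; next 3.3)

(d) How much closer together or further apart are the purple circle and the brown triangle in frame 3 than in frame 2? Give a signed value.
+2.9

Distance in frame 2: 3.9. Distance in frame 3: 6.8.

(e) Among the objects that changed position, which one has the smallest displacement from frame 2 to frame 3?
the brown star

(moved 0.4)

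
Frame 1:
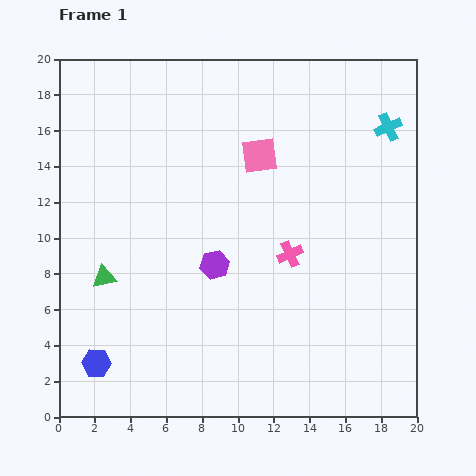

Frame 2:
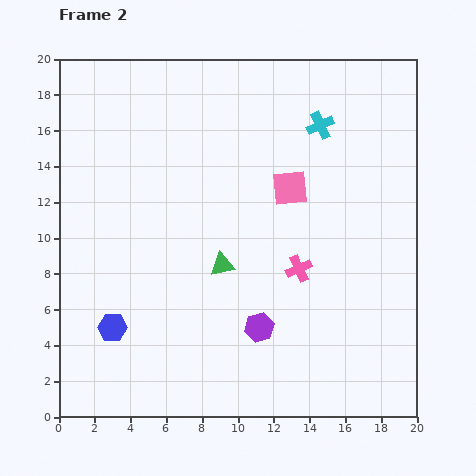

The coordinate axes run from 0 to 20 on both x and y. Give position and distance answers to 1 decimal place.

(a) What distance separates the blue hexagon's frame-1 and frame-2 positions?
2.2

The blue hexagon moved from (2.1, 3.0) to (3.0, 5.0), a distance of √(0.9² + 2.0²) ≈ 2.2.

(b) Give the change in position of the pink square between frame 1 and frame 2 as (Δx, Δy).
(1.7, -1.8)

The pink square was at (11.2, 14.6) in frame 1 and (12.9, 12.8) in frame 2.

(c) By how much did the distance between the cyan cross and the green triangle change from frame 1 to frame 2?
-8.5

Distance in frame 1: 18.0. Distance in frame 2: 9.5.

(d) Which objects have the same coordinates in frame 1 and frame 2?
none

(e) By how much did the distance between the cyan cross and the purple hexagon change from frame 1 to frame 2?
-0.6

Distance in frame 1: 12.4. Distance in frame 2: 11.8.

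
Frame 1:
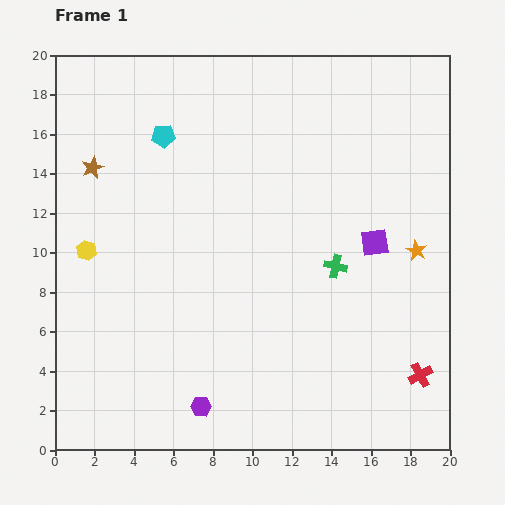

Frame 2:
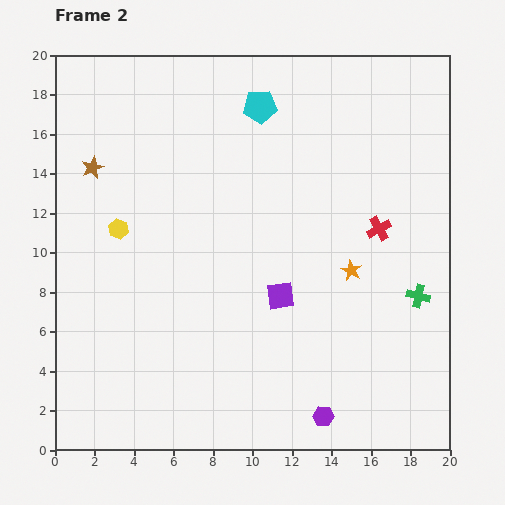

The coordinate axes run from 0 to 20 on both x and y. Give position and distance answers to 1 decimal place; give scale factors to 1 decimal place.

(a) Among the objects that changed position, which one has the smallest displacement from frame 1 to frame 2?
the yellow hexagon

(moved 1.9)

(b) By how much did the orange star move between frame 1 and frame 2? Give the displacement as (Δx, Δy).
(-3.3, -1.0)

The orange star was at (18.3, 10.1) in frame 1 and (15.0, 9.1) in frame 2.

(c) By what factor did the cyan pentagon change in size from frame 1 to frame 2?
1.4×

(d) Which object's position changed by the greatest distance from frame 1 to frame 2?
the red cross

(moved 7.7; next 6.2)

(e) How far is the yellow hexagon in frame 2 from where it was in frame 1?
1.9

The yellow hexagon moved from (1.6, 10.1) to (3.2, 11.2), a distance of √(1.6² + 1.1²) ≈ 1.9.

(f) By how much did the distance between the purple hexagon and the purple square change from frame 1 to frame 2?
-5.6

Distance in frame 1: 12.1. Distance in frame 2: 6.5.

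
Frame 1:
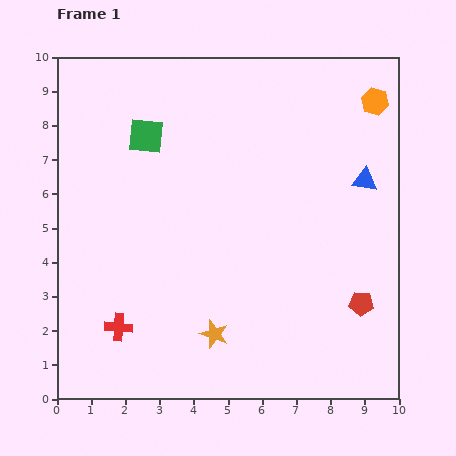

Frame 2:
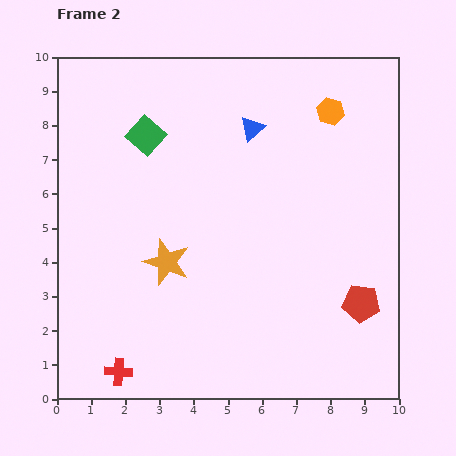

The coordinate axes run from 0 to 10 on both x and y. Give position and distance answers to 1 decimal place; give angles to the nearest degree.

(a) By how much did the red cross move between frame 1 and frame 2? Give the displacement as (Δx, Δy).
(0.0, -1.3)

The red cross was at (1.8, 2.1) in frame 1 and (1.8, 0.8) in frame 2.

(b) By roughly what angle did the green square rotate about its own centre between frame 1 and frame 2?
37° clockwise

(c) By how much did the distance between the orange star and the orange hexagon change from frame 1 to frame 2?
-1.8

Distance in frame 1: 8.3. Distance in frame 2: 6.5.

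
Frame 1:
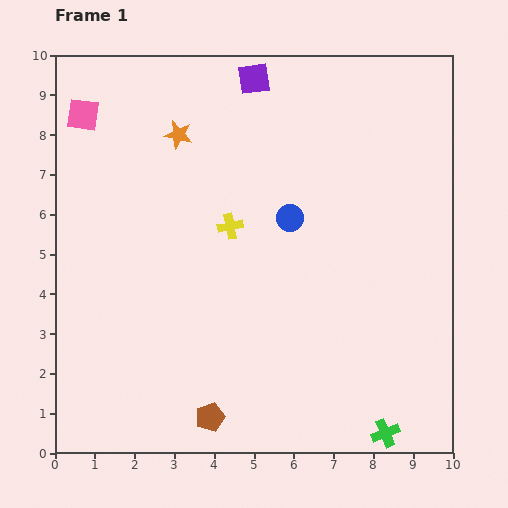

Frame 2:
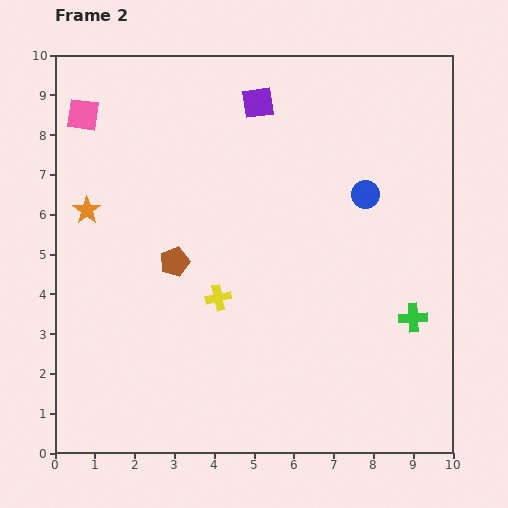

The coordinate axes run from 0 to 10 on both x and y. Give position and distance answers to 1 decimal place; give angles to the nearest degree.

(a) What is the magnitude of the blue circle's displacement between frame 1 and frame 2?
2.0

The blue circle moved from (5.9, 5.9) to (7.8, 6.5), a distance of √(1.9² + 0.6²) ≈ 2.0.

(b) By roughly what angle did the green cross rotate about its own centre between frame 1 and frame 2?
19° clockwise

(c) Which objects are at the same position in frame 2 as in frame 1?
the pink square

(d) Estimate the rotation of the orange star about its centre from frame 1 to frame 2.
23° clockwise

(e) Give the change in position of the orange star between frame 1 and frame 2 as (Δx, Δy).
(-2.3, -1.9)

The orange star was at (3.1, 8.0) in frame 1 and (0.8, 6.1) in frame 2.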